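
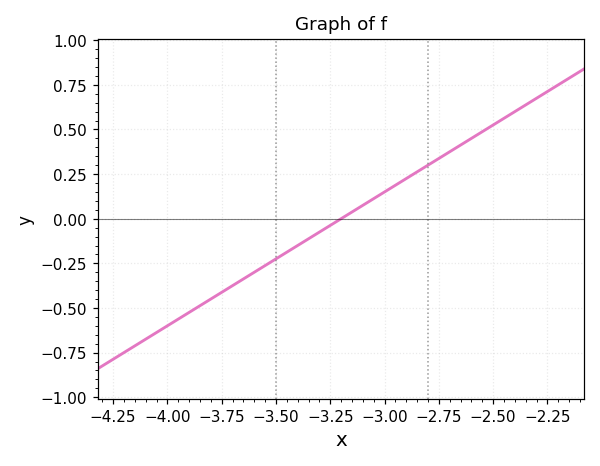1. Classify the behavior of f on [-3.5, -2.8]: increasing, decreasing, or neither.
increasing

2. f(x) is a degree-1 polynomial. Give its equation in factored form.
y = 0.75(x + 3.2)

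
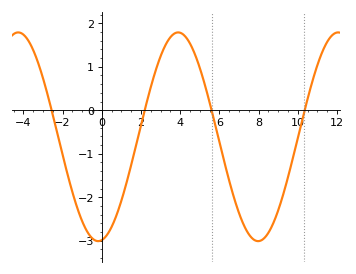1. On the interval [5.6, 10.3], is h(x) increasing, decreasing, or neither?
neither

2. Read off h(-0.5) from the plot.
-2.94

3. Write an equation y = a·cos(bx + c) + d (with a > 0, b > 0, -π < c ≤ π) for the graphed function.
y = 2.4cos(0.77x - 3) - 0.61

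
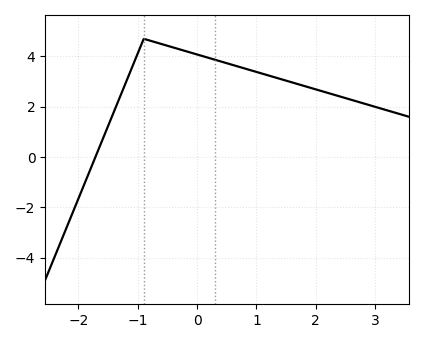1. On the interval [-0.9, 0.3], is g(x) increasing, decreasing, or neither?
decreasing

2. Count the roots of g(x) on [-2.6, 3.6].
1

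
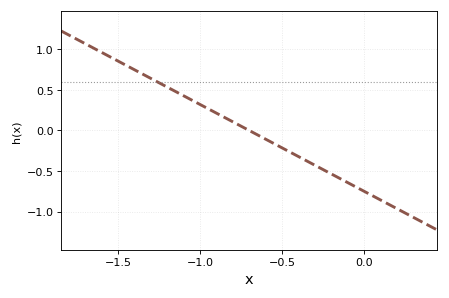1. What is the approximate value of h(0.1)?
-0.856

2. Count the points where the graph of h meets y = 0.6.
1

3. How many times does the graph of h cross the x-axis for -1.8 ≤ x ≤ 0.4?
1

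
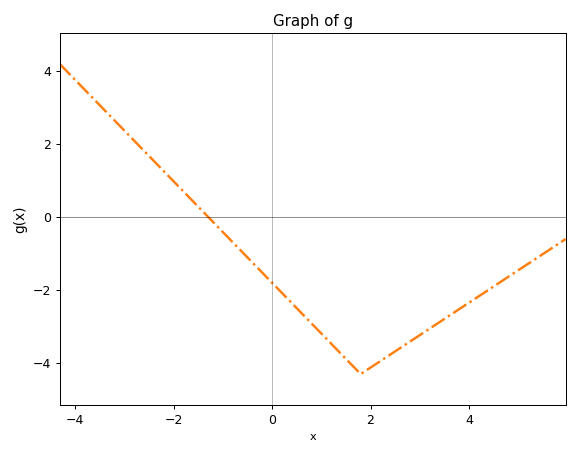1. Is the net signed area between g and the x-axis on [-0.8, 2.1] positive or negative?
negative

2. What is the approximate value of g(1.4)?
-3.8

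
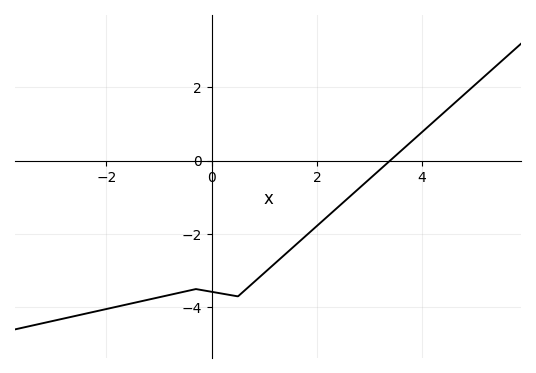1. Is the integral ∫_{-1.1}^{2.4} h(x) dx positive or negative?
negative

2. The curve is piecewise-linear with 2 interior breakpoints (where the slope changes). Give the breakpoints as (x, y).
(-0.3, -3.5); (0.5, -3.7)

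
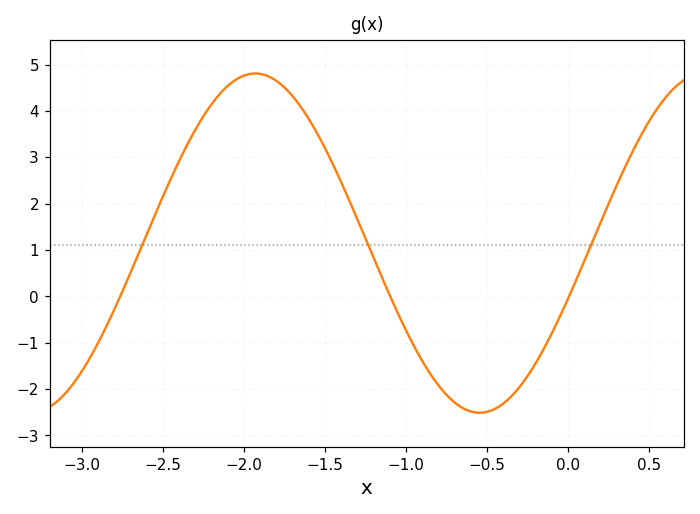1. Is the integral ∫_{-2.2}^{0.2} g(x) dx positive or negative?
positive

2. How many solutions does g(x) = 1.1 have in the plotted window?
3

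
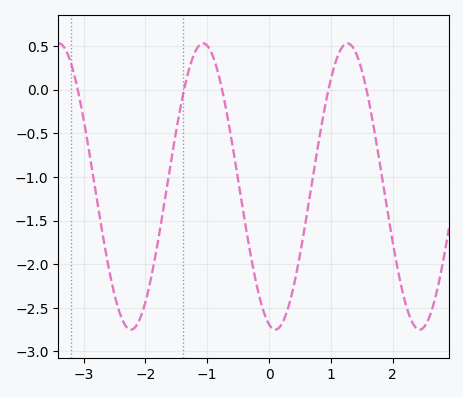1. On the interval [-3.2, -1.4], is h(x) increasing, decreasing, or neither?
neither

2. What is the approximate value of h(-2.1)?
-2.64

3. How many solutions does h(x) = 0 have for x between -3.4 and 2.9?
5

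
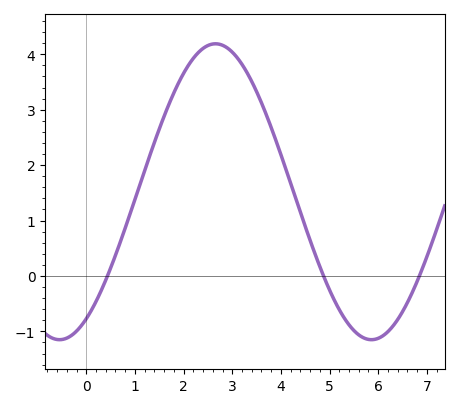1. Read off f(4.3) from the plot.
1.4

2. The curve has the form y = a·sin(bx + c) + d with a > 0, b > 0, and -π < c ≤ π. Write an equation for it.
y = 2.67sin(0.98x - 1) + 1.52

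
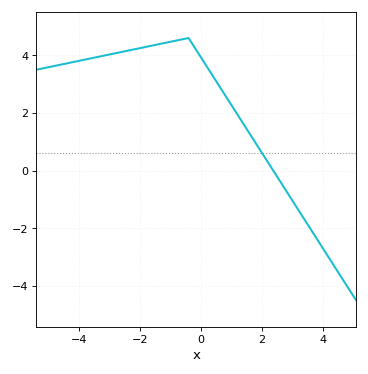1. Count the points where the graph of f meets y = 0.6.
1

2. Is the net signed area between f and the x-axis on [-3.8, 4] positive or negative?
positive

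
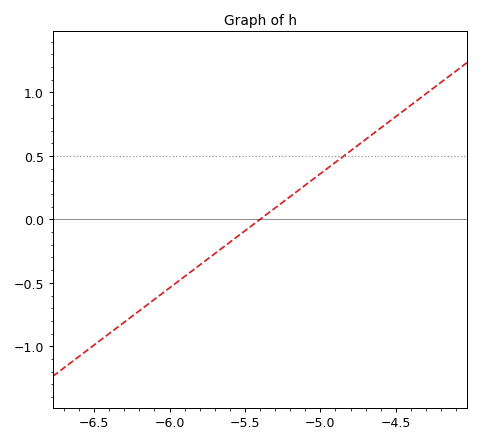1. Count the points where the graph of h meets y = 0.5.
1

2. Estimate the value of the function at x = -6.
-0.55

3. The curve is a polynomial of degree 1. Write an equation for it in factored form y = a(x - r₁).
y = 0.9(x + 5.4)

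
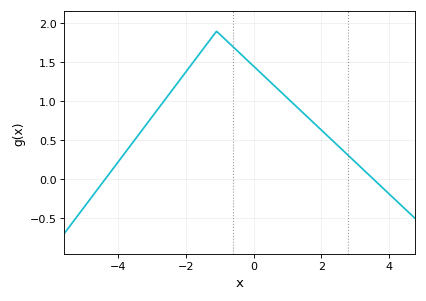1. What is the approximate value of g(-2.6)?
1.05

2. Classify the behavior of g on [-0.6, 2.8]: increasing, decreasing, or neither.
decreasing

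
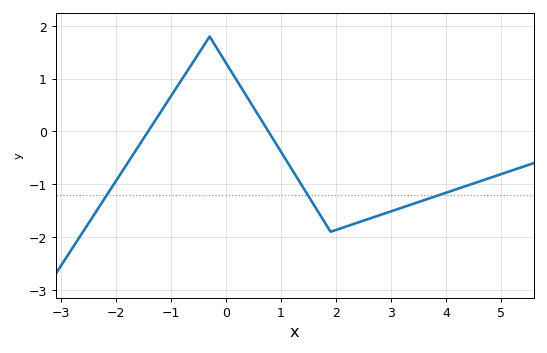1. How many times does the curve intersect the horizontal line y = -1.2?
3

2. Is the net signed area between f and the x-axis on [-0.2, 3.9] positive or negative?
negative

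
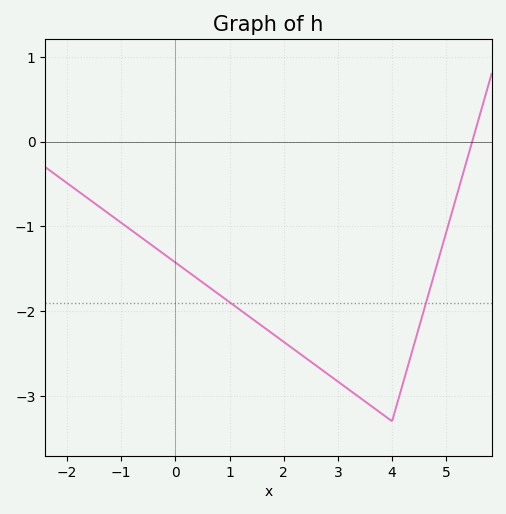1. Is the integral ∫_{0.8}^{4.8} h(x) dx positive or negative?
negative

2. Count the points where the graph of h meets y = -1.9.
2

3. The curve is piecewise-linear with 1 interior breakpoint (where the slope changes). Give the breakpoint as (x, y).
(4, -3.3)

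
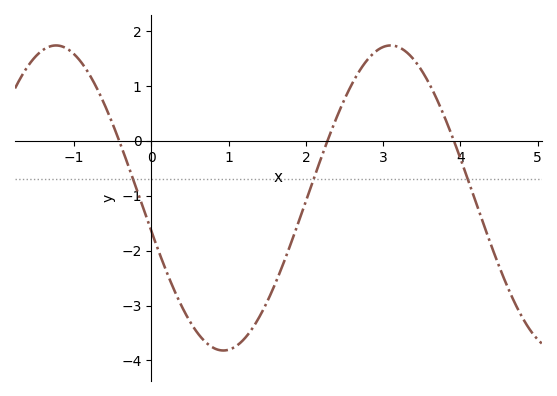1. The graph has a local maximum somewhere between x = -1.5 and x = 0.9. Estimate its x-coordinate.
-1.2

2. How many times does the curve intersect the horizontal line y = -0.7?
3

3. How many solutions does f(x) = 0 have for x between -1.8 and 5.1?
3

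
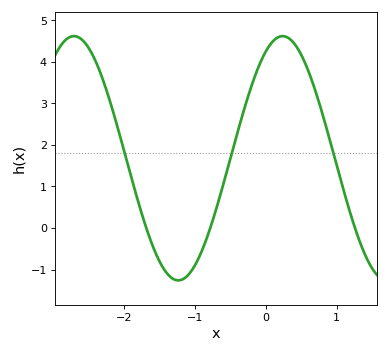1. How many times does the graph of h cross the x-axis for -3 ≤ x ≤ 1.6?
3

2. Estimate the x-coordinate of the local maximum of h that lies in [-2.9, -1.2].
-2.71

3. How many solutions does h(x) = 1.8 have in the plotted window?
3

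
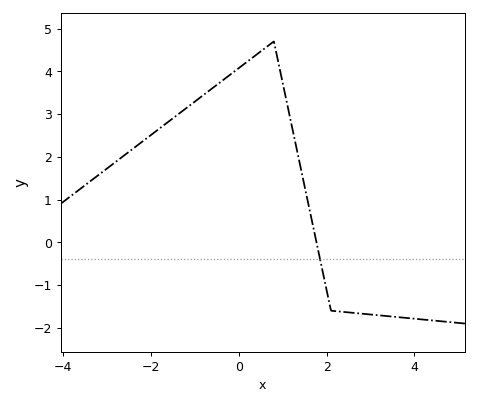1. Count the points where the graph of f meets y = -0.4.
1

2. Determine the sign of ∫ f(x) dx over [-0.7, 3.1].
positive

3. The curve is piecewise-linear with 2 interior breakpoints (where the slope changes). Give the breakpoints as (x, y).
(0.8, 4.7); (2.1, -1.6)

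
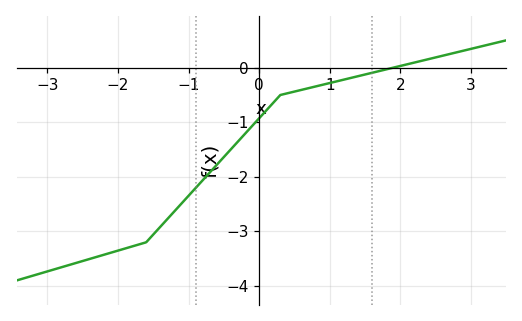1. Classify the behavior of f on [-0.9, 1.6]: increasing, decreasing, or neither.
increasing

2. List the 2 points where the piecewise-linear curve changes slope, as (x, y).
(-1.6, -3.2); (0.3, -0.5)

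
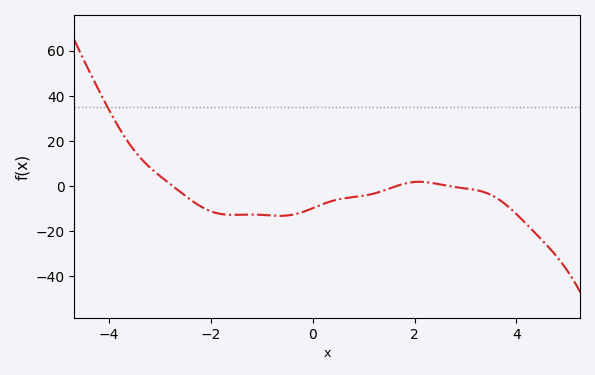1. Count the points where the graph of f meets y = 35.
1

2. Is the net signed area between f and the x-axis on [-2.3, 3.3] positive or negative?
negative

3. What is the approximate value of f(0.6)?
-5.49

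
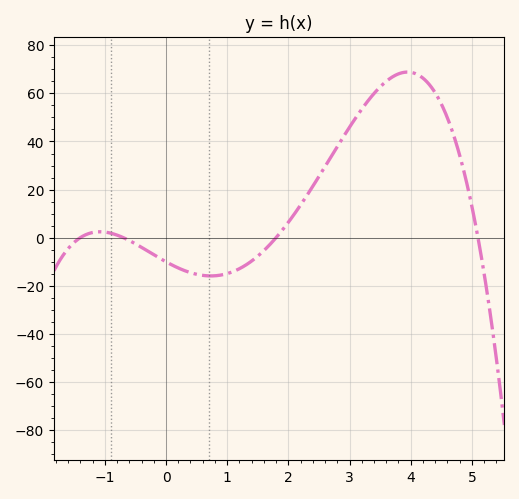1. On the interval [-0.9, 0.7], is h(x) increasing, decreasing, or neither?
decreasing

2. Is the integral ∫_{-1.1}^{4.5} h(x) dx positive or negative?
positive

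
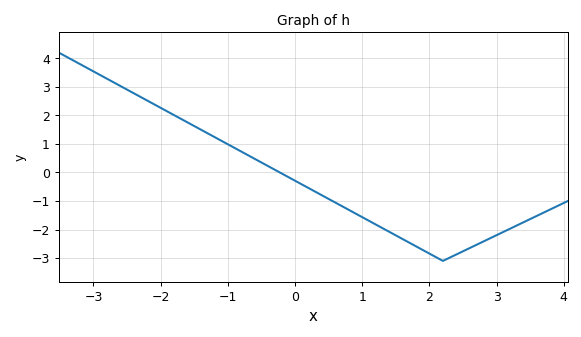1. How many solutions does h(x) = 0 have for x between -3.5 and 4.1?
1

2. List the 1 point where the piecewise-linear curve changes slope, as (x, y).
(2.2, -3.1)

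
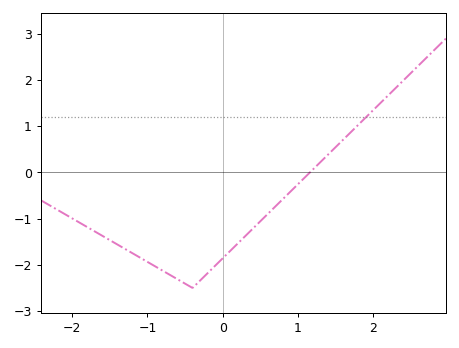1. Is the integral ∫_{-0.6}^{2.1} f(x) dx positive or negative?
negative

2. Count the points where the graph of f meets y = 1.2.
1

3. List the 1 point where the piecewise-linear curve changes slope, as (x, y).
(-0.4, -2.5)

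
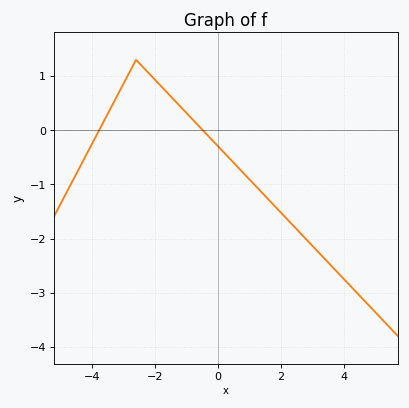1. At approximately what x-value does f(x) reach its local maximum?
-2.6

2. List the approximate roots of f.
-3.8, -0.4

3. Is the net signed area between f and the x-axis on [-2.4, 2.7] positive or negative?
negative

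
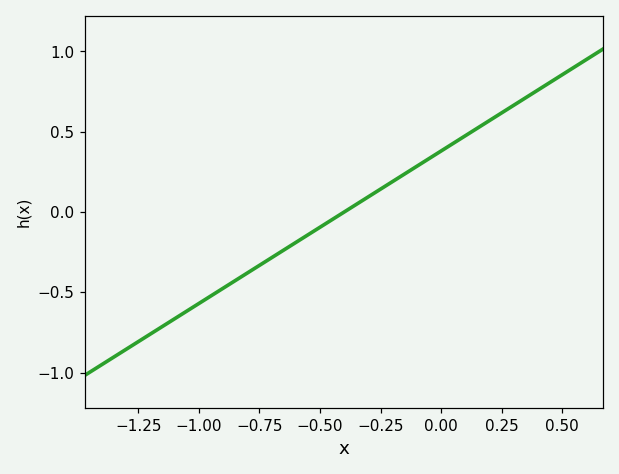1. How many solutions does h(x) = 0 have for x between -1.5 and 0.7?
1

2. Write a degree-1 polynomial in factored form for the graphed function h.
y = 0.95(x + 0.4)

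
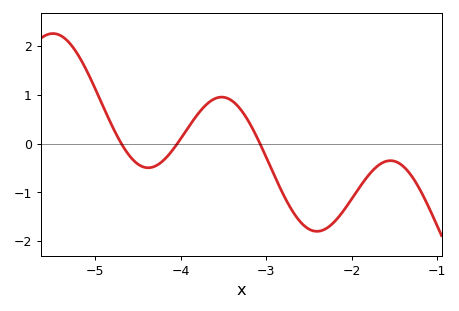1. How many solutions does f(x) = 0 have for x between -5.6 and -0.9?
3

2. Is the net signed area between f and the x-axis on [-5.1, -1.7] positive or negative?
negative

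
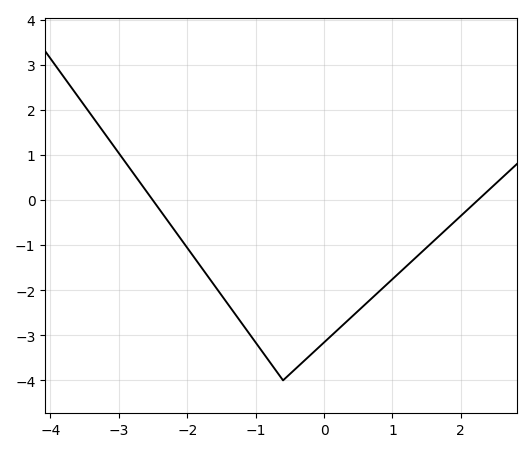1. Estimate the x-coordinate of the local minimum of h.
-0.601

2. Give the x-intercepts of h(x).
-2.5, 2.25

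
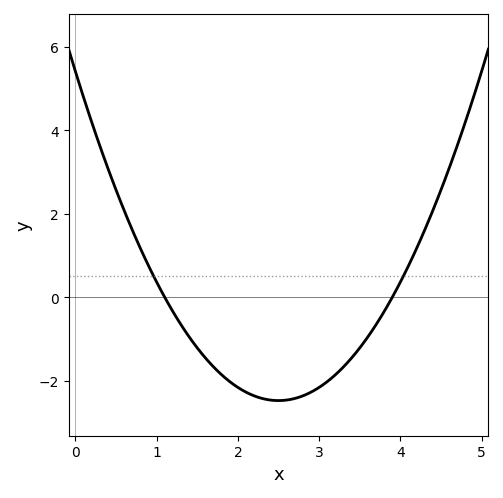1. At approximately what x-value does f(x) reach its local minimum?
2.5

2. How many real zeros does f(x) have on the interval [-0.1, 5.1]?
2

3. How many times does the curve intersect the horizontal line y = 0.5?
2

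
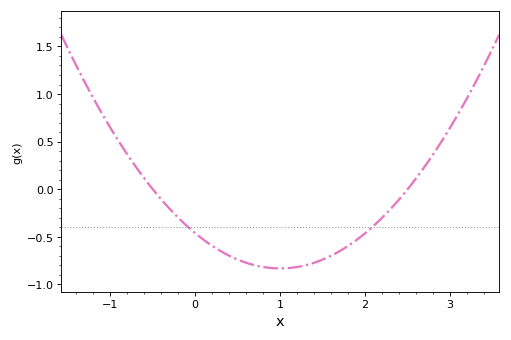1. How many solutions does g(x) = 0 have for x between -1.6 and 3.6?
2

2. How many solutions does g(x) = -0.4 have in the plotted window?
2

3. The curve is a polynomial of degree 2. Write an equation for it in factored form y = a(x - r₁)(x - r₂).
y = 0.37(x + 0.5)(x - 2.5)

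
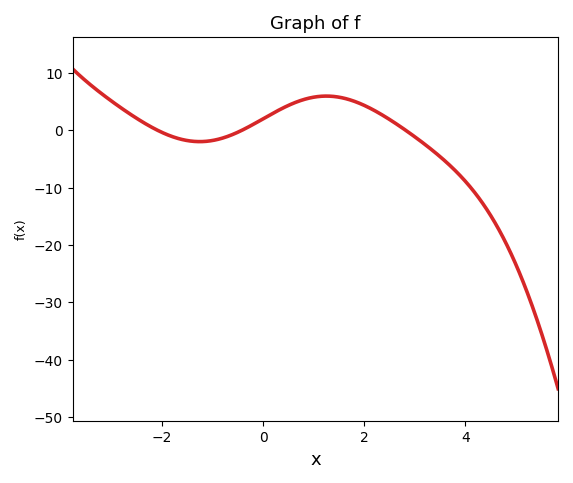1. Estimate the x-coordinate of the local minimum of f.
-1.2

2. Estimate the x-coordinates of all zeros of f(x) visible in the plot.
-2, -0.4, 2.8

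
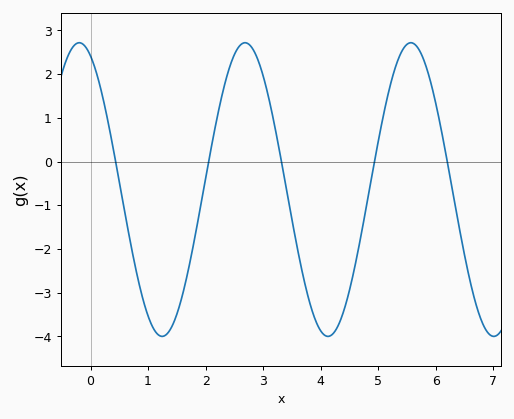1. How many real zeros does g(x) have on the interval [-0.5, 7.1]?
5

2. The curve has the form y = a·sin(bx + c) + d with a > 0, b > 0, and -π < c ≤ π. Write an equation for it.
y = 3.36sin(2.18x + 2) - 0.64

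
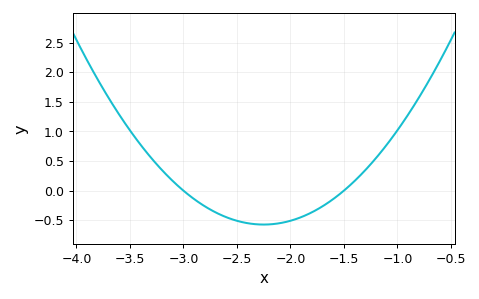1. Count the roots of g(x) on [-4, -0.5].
2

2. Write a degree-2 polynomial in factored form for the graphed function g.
y = 1.02(x + 3)(x + 1.5)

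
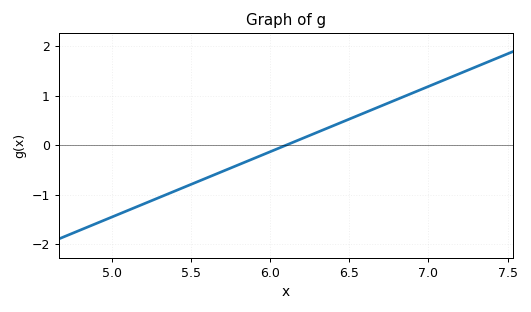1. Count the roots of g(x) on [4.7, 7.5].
1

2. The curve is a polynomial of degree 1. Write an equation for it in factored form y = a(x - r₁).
y = 1.32(x - 6.1)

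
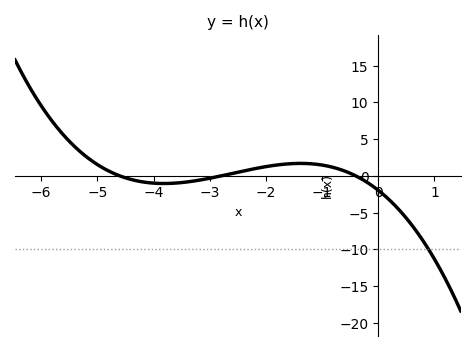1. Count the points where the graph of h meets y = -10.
1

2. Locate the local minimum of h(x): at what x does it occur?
-3.82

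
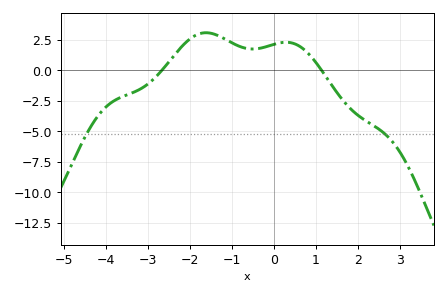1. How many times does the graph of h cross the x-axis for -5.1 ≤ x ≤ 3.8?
2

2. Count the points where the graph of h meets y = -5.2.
2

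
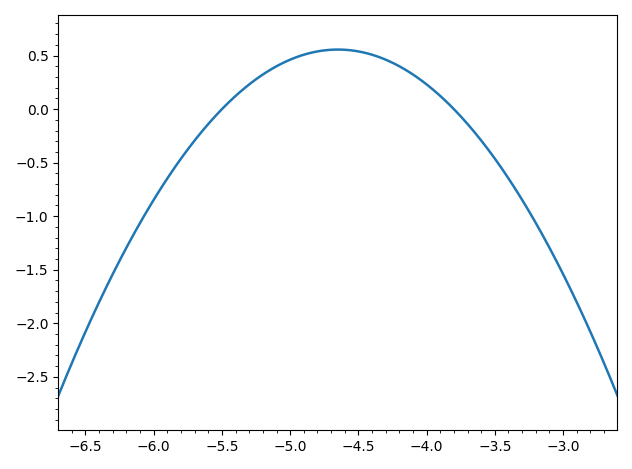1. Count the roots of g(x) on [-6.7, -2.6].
2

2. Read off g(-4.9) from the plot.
0.508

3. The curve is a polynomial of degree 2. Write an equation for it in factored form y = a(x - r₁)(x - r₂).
y = -0.77(x + 5.5)(x + 3.8)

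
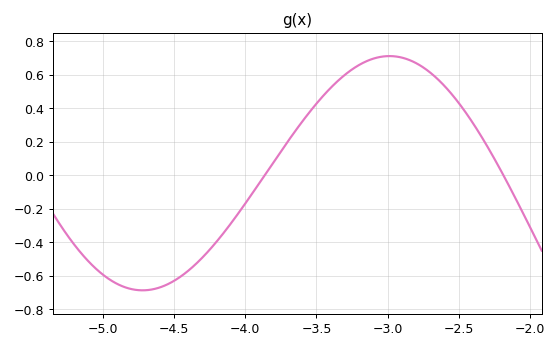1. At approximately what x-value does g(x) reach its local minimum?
-4.72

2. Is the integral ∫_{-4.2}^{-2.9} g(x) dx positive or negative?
positive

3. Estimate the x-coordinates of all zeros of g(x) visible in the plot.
-3.86, -2.19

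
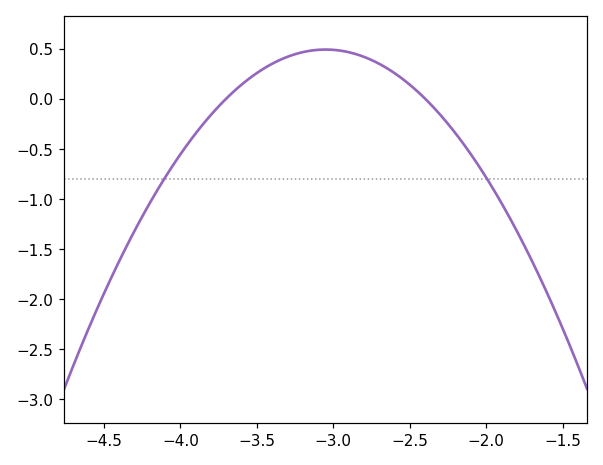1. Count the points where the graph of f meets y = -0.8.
2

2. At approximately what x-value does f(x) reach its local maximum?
-3.05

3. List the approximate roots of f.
-3.7, -2.4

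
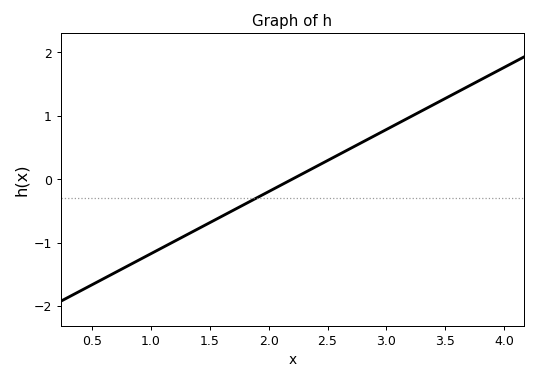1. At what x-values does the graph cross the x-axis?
2.2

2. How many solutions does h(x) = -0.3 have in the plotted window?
1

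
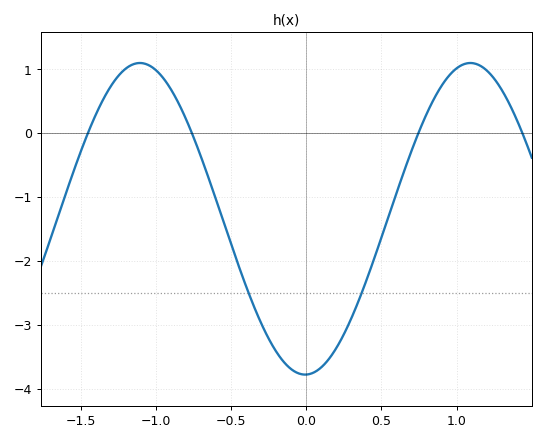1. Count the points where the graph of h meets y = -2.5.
2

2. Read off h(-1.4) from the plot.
0.3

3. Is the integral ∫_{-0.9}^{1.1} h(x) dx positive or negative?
negative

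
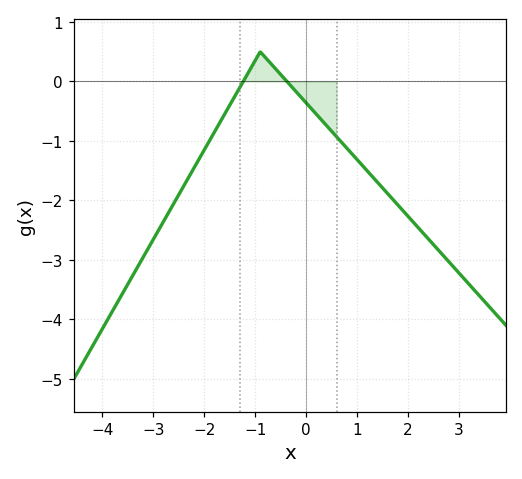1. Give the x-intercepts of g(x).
-1.2, -0.4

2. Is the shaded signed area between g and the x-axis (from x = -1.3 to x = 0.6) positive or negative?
negative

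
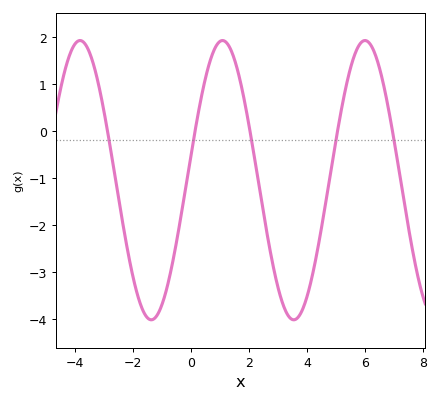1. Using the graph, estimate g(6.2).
1.83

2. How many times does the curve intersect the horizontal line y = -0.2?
5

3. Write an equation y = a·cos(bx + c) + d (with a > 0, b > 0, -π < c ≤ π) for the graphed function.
y = 2.97cos(1.28x - 1.4) - 1.05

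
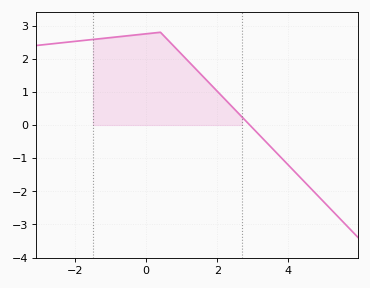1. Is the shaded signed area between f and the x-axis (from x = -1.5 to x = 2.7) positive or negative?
positive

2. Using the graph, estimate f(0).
2.75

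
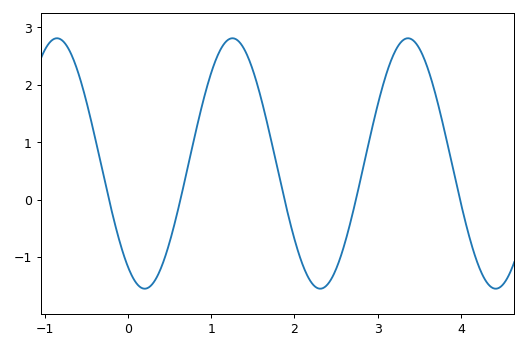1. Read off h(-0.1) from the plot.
-0.73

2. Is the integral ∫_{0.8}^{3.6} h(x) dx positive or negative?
positive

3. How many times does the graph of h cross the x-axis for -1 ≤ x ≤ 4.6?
5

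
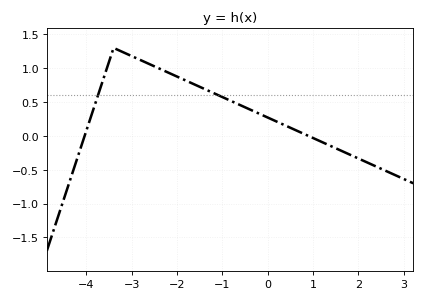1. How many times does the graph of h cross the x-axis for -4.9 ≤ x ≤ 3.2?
2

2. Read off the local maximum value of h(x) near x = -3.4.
1.3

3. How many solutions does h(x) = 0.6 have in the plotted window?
2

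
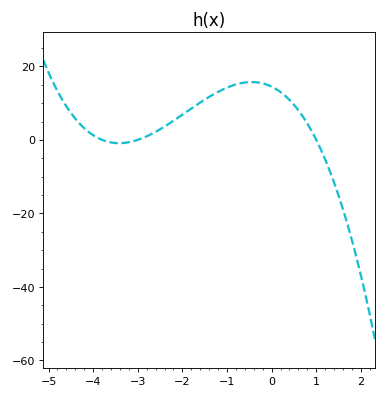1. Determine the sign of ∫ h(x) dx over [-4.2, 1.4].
positive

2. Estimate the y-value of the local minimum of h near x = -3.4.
0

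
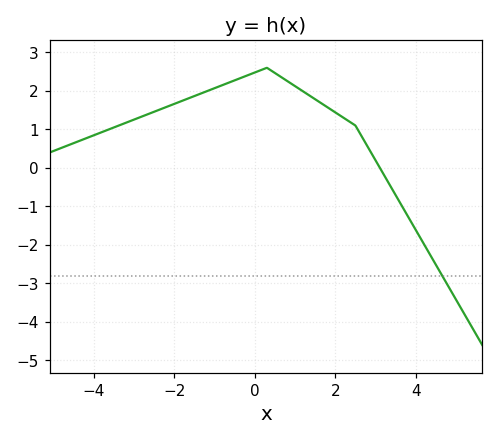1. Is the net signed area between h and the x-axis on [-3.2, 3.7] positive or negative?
positive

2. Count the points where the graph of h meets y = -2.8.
1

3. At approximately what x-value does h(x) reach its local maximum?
0.298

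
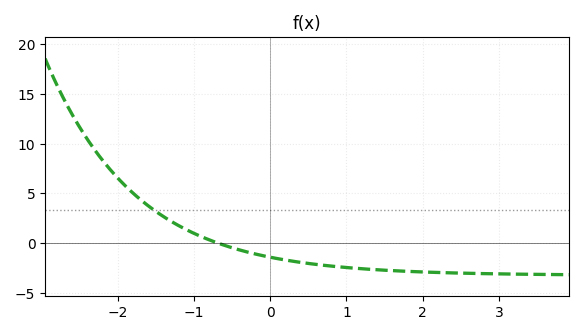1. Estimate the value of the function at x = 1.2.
-2.5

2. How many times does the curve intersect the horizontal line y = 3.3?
1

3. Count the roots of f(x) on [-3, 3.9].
1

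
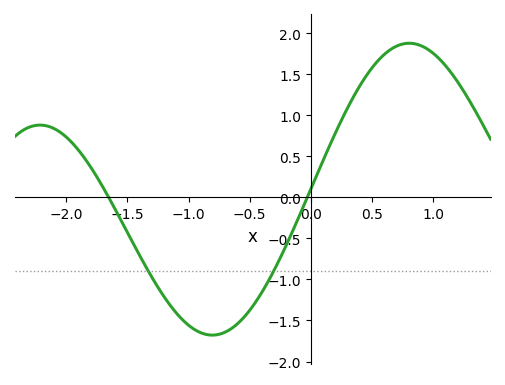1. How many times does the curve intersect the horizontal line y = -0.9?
2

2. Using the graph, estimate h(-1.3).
-0.95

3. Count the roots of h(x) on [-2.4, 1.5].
2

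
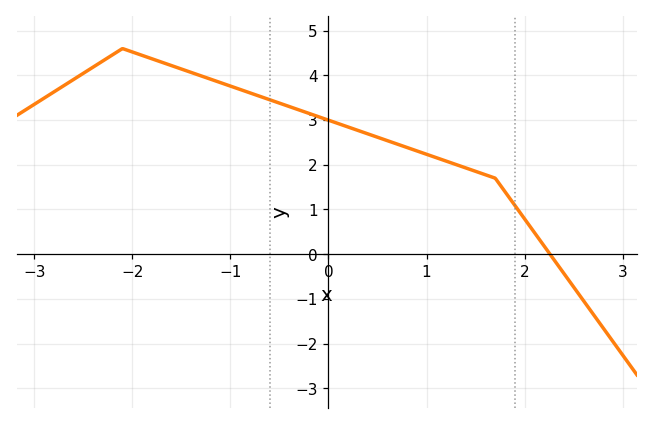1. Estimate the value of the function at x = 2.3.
-0.1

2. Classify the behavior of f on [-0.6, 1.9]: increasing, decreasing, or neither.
decreasing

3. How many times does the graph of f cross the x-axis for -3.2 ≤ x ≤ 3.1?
1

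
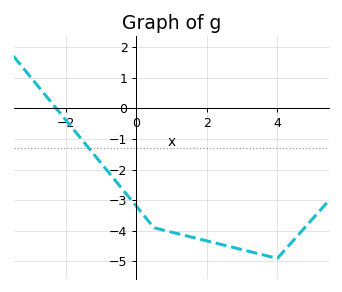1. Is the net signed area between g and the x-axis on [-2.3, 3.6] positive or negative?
negative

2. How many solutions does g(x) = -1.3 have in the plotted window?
1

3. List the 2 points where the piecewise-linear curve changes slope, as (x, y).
(0.5, -3.9); (4, -4.9)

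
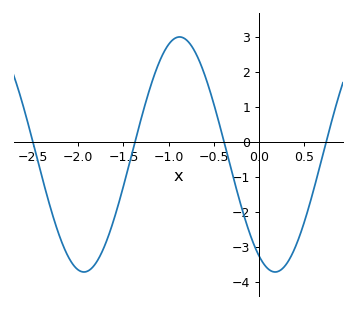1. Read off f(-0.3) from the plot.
-0.9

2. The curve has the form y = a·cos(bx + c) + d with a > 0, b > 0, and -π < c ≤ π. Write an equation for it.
y = 3.36cos(3x + 2.6) - 0.36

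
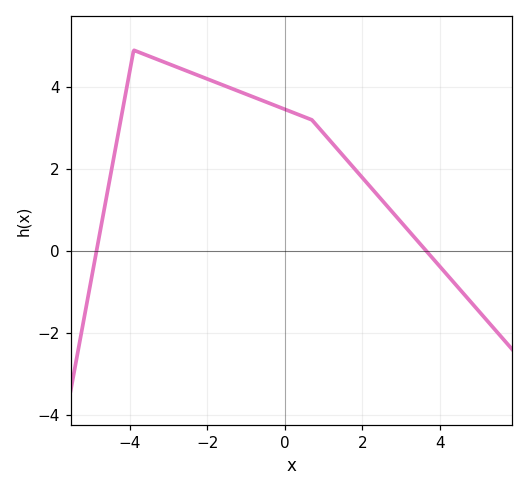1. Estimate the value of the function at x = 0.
3.4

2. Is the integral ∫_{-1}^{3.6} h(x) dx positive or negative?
positive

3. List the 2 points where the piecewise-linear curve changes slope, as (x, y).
(-3.9, 4.9); (0.7, 3.2)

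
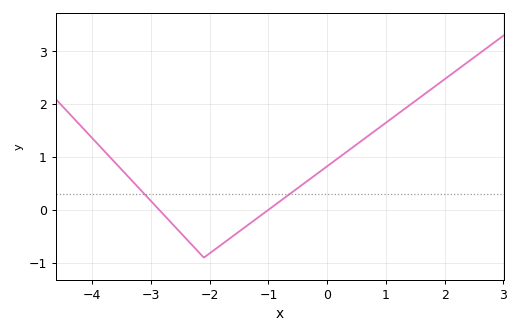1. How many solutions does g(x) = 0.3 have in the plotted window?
2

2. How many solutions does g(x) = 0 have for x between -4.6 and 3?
2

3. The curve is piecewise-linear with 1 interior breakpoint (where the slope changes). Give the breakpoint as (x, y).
(-2.1, -0.9)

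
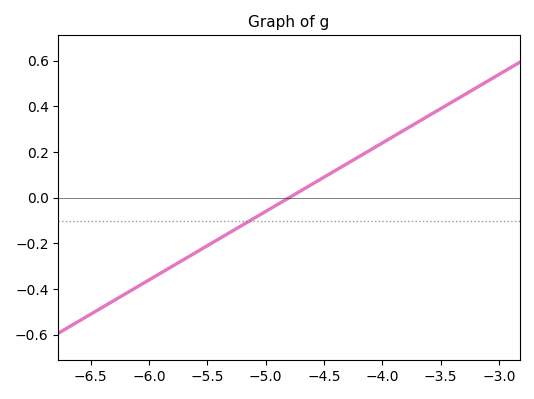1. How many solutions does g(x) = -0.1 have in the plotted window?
1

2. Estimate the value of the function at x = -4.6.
0.06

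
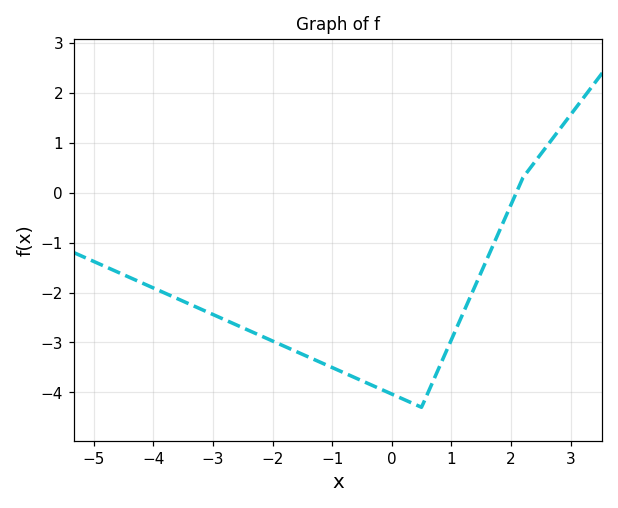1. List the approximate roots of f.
2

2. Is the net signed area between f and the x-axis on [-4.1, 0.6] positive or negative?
negative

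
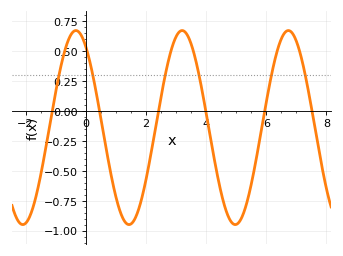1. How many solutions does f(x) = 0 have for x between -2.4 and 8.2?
6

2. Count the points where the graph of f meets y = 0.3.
6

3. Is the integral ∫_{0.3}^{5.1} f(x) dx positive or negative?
negative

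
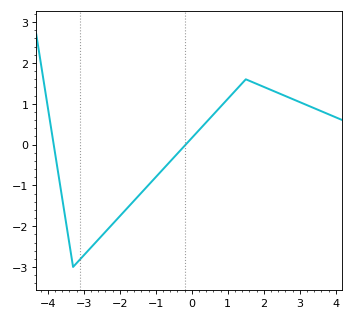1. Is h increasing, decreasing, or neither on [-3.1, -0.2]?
increasing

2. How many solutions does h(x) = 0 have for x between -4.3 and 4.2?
2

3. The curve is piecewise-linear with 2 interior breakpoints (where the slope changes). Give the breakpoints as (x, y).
(-3.3, -3); (1.5, 1.6)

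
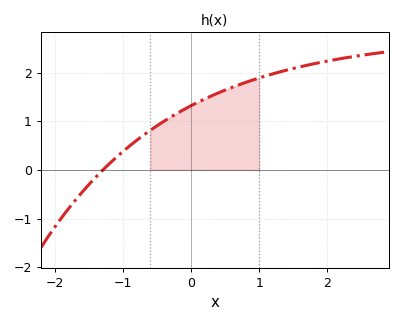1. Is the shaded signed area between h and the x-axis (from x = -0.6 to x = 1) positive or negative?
positive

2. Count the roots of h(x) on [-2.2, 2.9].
1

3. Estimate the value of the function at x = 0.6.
1.7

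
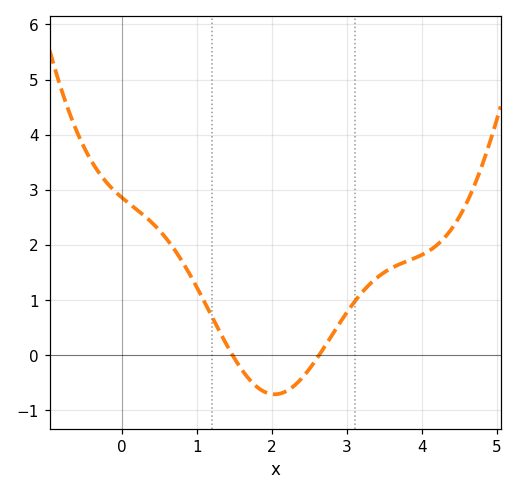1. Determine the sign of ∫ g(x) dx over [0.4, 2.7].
positive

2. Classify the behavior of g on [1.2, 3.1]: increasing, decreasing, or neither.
neither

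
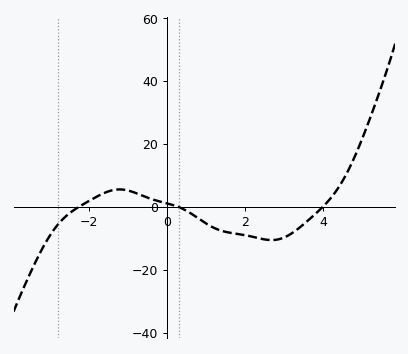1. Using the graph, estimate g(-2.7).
-4.33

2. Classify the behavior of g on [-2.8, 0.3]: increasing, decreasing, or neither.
neither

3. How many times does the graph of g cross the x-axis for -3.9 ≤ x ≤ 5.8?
3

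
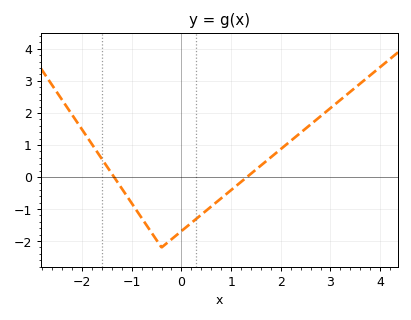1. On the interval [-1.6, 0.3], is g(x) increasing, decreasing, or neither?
neither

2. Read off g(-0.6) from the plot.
-1.7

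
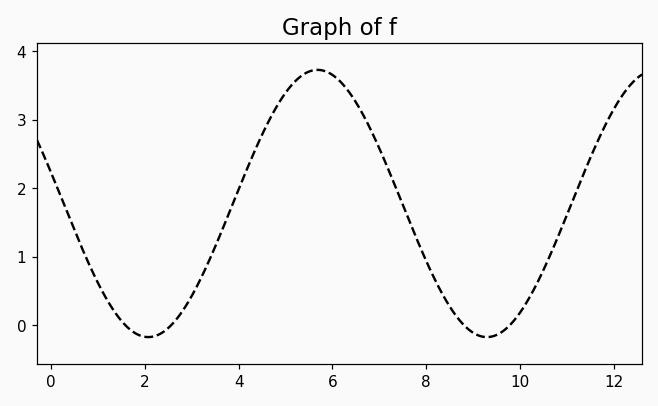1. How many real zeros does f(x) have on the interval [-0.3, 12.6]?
4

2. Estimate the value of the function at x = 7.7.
1.42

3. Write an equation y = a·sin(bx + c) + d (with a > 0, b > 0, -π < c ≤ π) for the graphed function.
y = 1.95sin(0.87x + 2.91) + 1.78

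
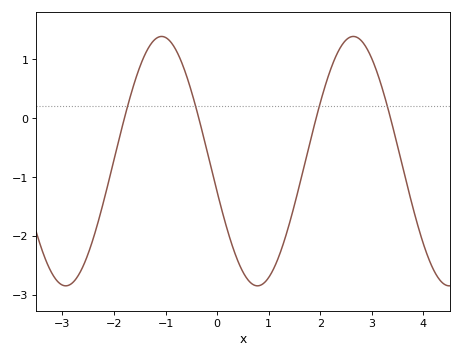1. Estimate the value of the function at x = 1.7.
-0.771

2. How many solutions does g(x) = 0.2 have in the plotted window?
4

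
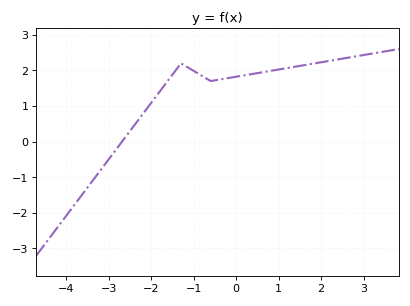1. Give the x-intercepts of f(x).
-2.69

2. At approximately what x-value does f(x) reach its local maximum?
-1.3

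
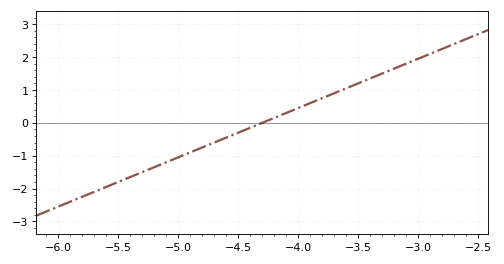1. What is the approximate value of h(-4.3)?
0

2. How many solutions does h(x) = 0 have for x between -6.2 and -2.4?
1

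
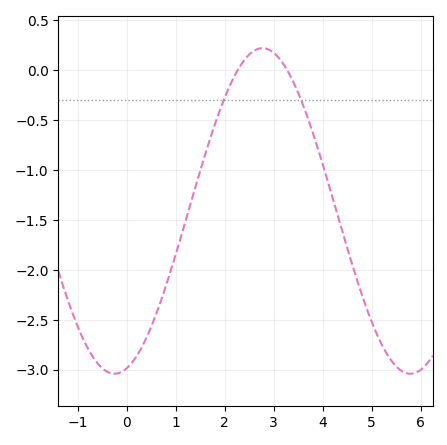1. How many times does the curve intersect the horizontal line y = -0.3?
2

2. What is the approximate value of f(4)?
-0.943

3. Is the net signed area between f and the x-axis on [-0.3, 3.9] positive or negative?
negative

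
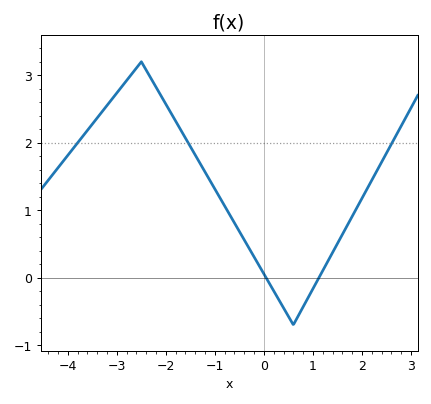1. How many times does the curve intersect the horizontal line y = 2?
3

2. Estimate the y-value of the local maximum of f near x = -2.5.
3.2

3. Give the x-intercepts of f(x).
0.044, 1.12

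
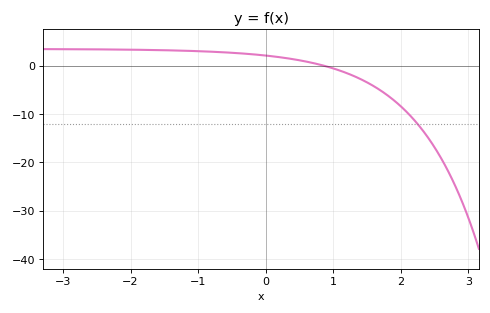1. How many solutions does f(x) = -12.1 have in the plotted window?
1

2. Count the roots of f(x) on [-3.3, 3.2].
1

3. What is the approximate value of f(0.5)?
1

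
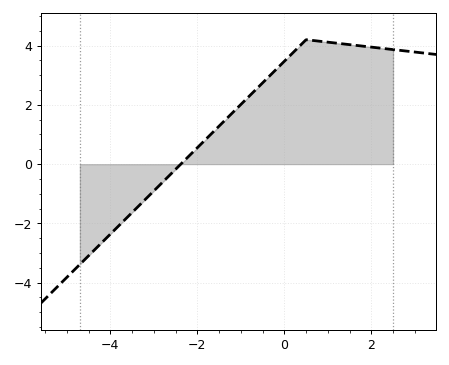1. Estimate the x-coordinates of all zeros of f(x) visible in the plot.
-2.4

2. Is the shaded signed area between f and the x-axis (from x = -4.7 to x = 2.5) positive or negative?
positive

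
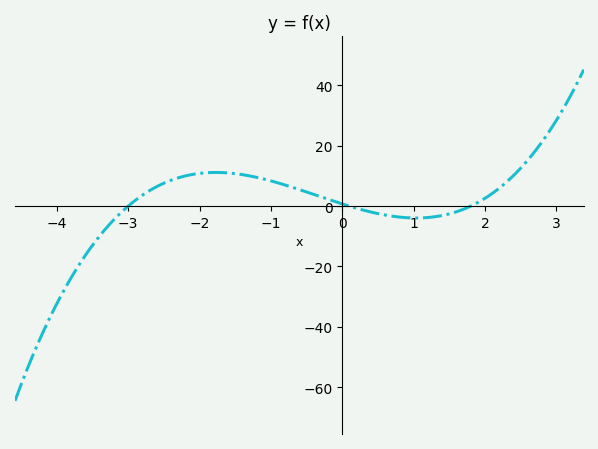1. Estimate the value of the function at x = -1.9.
12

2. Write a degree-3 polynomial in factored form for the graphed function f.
y = 1.36(x + 3)(x - 0.1)(x - 1.8)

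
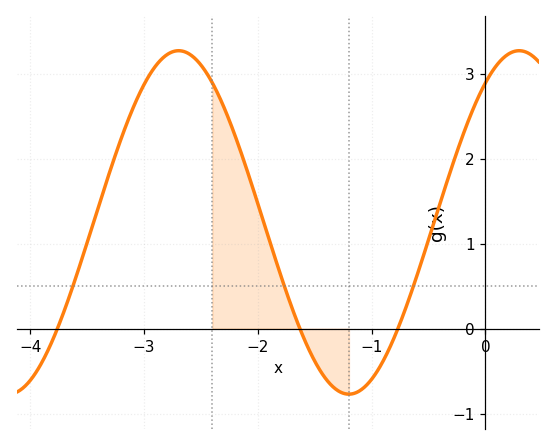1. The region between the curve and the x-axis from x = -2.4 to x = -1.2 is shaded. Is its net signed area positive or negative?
positive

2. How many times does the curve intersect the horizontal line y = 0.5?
3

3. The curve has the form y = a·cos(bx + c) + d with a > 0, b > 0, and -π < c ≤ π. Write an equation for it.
y = 2.02cos(2.1x - 0.622) + 1.25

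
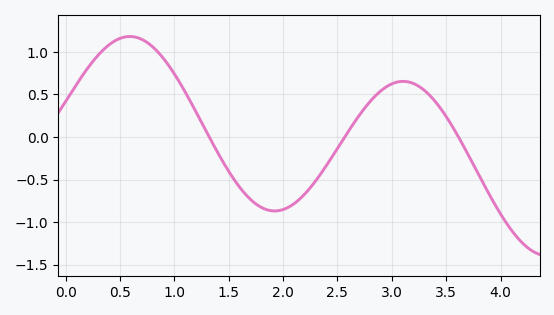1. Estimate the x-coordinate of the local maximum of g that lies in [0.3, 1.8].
0.591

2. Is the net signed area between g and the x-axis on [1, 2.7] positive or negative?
negative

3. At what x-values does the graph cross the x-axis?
1.32, 2.57, 3.61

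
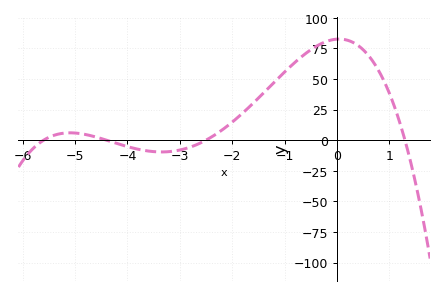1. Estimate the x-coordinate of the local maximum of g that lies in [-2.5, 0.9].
0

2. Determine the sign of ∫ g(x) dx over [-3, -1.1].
positive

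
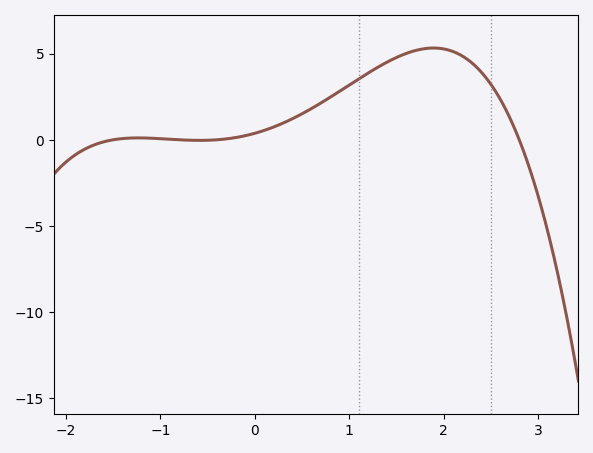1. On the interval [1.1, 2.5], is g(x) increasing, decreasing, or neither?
neither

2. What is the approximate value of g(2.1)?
5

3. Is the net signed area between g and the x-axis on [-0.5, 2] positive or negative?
positive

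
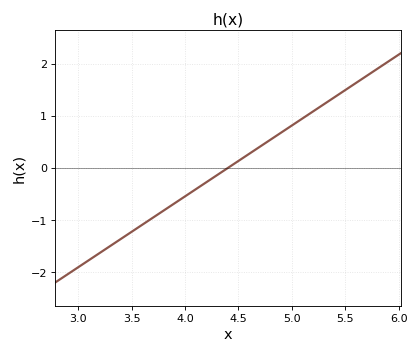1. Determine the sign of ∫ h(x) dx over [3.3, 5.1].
negative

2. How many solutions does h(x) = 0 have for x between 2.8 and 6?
1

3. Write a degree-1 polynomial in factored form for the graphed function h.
y = 1.36(x - 4.4)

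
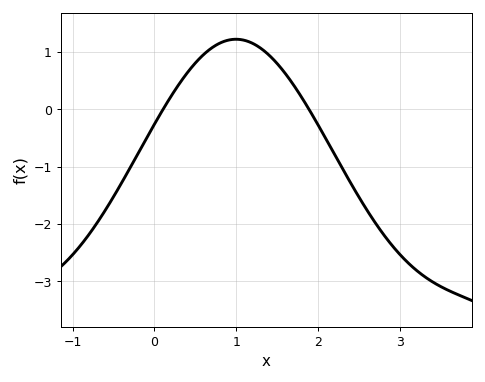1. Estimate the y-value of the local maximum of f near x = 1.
1.22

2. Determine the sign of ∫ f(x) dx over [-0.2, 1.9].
positive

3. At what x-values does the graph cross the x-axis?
0.104, 1.89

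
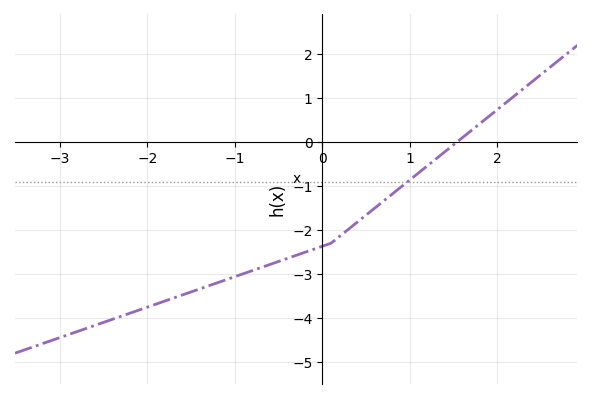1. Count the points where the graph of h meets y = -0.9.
1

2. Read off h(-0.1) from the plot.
-2.4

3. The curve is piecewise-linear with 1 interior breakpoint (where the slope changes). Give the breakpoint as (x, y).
(0.1, -2.3)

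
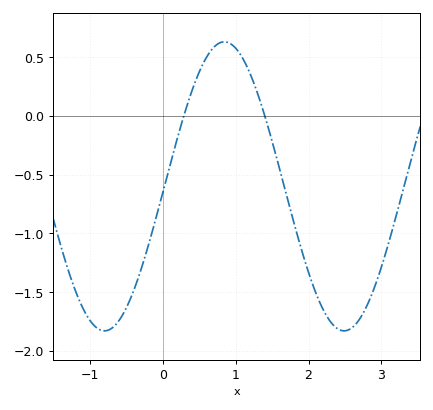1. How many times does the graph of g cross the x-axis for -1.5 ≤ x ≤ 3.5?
2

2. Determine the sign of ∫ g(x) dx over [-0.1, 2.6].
negative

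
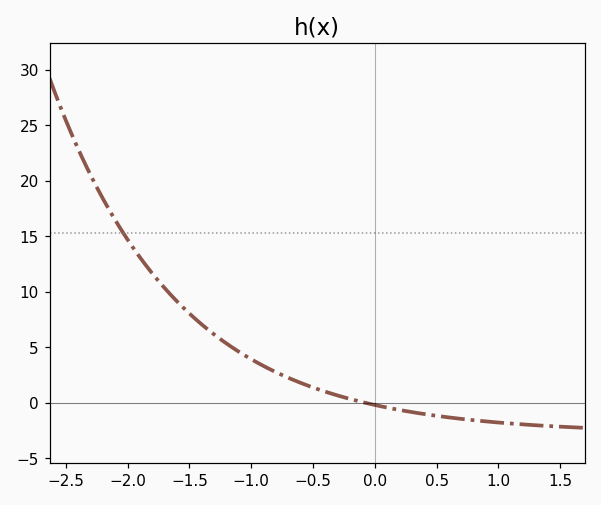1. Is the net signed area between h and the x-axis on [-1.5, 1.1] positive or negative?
positive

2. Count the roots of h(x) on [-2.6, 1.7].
1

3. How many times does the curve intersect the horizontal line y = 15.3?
1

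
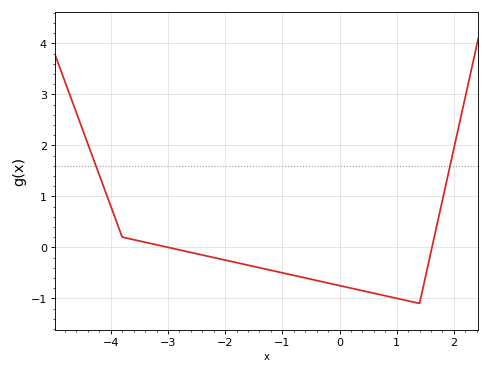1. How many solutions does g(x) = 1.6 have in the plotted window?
2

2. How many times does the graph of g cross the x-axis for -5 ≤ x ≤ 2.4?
2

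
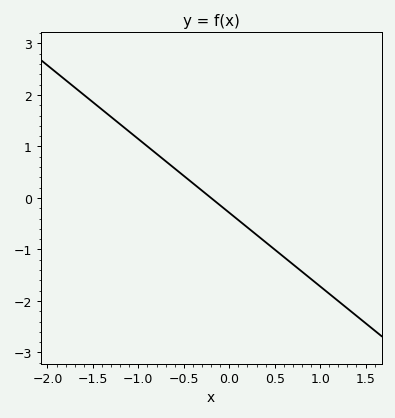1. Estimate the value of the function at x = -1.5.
1.9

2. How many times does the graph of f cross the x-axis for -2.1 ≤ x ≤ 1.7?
1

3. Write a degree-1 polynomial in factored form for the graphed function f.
y = -1.43(x + 0.2)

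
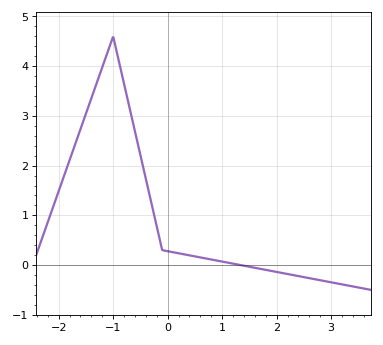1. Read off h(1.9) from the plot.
-0.117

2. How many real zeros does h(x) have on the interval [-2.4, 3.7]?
1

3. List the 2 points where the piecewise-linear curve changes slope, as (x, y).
(-1, 4.6); (-0.1, 0.3)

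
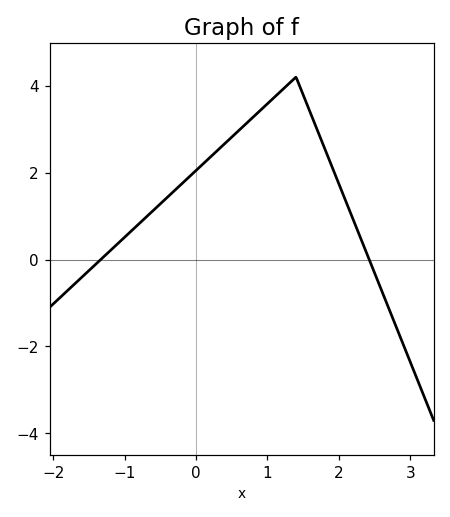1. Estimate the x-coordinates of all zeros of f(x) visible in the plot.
-1.3, 2.4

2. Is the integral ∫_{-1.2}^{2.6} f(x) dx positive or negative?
positive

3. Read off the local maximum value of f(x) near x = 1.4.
4.2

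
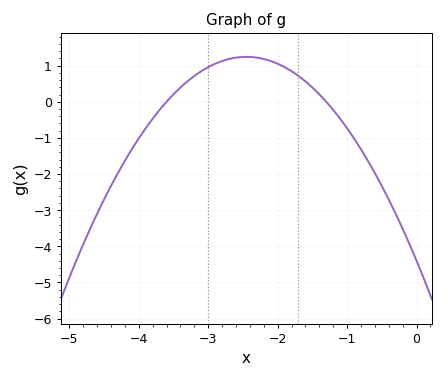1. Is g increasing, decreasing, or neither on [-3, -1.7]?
neither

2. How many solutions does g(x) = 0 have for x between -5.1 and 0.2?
2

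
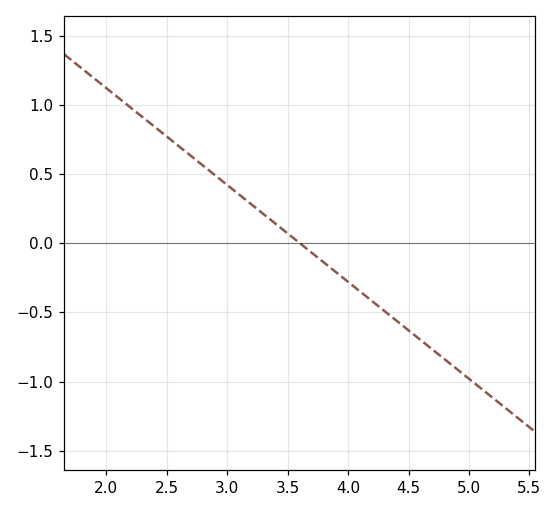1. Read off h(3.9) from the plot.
-0.21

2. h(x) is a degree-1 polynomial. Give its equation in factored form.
y = -0.7(x - 3.6)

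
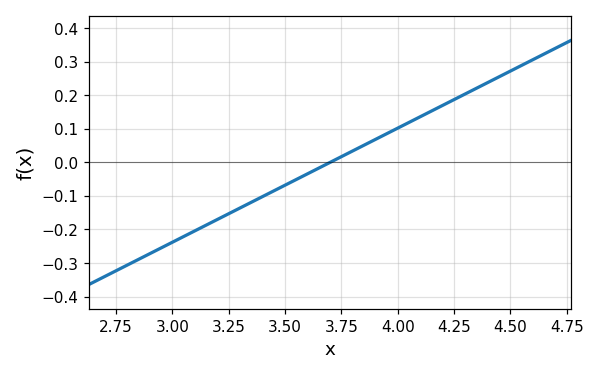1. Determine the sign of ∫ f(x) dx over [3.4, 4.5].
positive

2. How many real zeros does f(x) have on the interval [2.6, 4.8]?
1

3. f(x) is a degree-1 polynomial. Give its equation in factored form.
y = 0.34(x - 3.7)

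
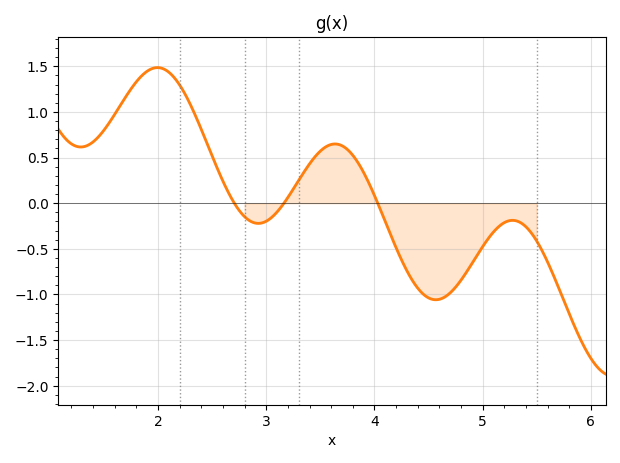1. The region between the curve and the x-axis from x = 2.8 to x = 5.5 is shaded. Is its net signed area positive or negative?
negative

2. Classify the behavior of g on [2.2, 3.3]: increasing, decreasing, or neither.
neither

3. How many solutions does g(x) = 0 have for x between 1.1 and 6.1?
3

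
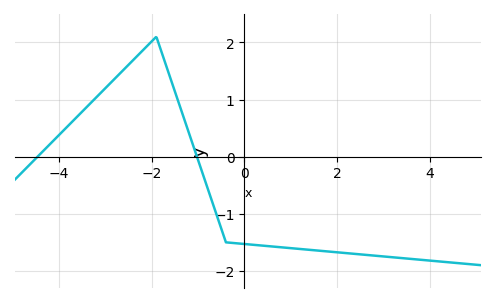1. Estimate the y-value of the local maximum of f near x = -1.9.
2.1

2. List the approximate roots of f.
-4.4, -1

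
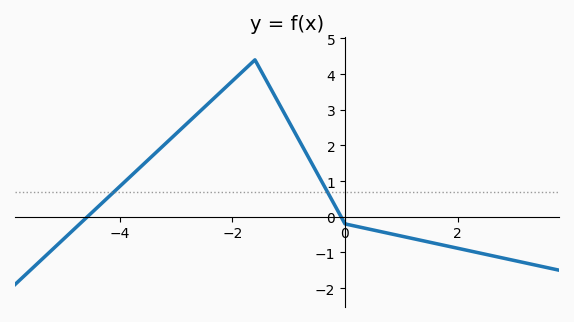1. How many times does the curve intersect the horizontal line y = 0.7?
2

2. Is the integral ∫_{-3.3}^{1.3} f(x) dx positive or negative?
positive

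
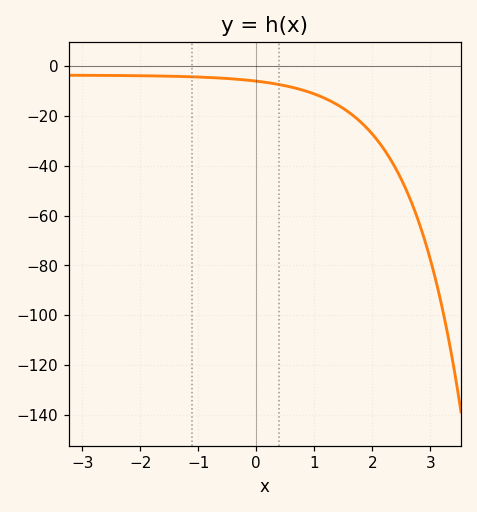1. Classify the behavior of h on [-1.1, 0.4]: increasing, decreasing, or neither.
decreasing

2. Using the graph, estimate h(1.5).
-17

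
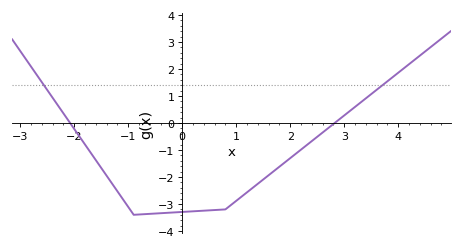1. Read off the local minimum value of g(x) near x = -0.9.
-3.4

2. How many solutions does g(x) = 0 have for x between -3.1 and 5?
2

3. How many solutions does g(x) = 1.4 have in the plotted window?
2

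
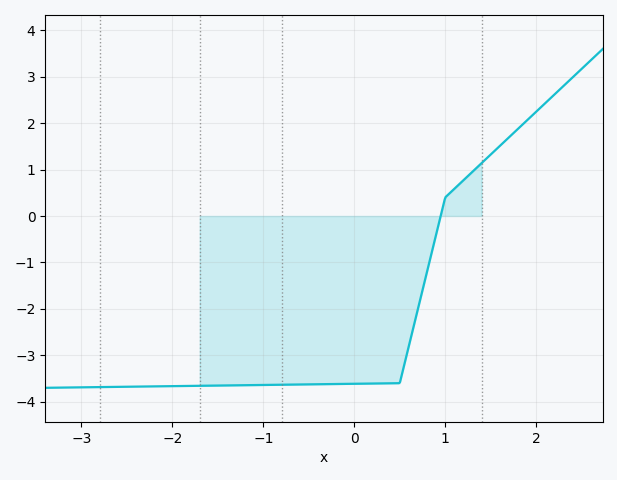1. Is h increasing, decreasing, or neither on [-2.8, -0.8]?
increasing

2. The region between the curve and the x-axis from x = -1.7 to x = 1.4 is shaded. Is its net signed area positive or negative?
negative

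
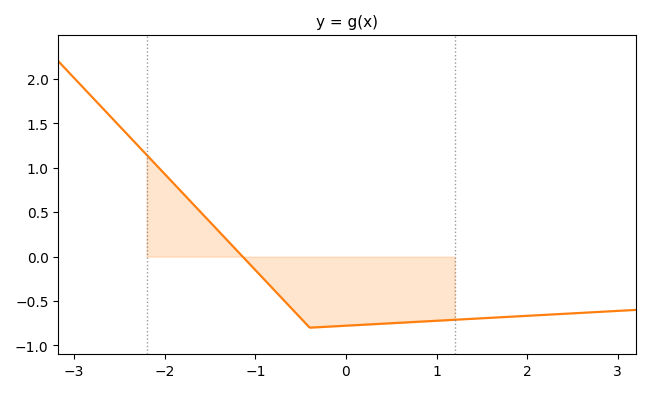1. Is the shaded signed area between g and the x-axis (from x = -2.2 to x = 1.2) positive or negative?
negative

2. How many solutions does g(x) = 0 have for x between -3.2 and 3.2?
1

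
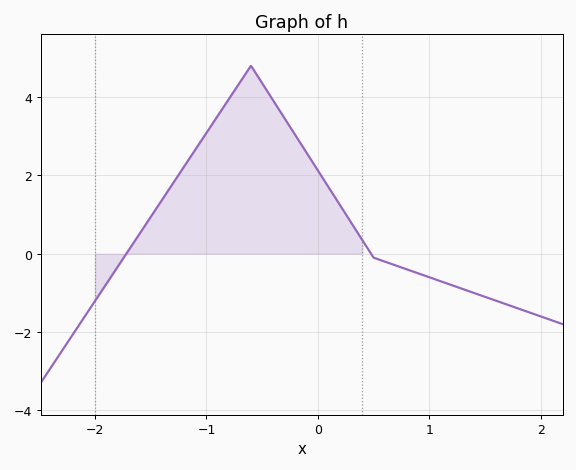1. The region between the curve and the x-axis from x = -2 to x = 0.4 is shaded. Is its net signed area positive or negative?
positive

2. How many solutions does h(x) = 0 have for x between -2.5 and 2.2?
2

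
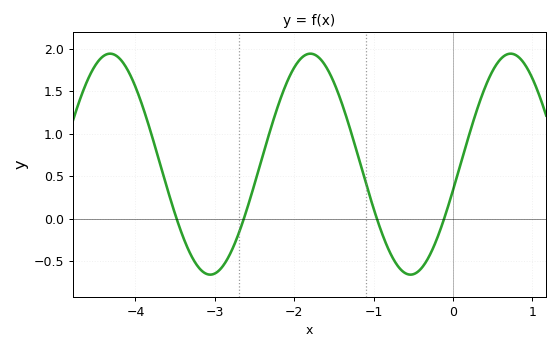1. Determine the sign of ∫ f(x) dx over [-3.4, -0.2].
positive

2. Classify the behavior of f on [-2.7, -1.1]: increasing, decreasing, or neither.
neither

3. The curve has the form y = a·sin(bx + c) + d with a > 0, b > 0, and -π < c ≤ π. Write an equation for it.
y = 1.3sin(2.5x - 0.24) + 0.64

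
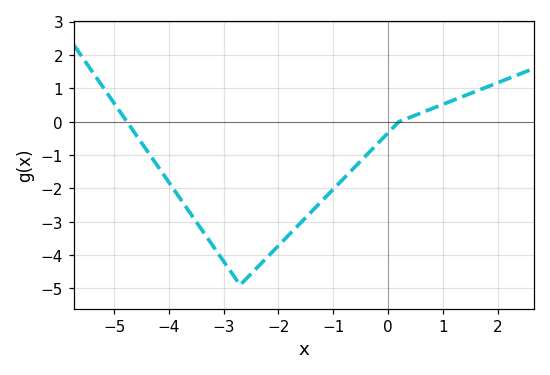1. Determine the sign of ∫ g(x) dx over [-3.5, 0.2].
negative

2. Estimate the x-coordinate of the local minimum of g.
-2.8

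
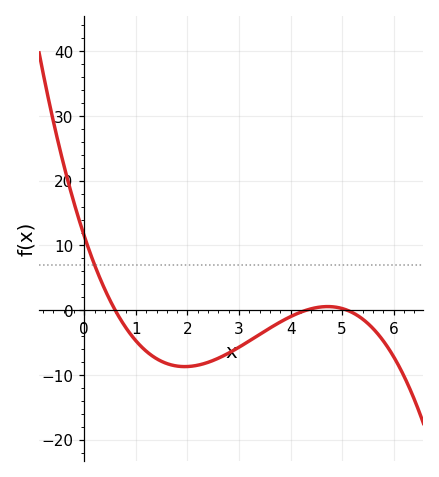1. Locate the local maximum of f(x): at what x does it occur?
4.72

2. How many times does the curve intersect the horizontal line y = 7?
1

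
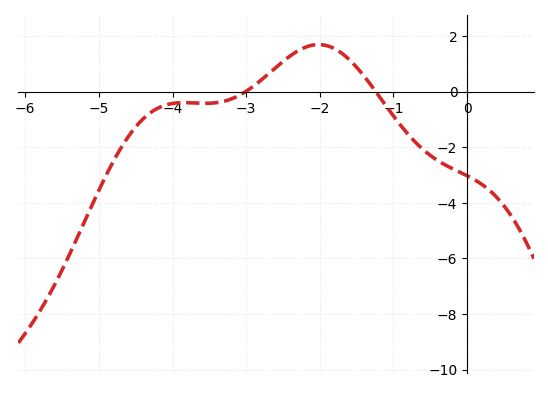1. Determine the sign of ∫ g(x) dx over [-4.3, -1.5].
positive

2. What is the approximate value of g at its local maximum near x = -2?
1.6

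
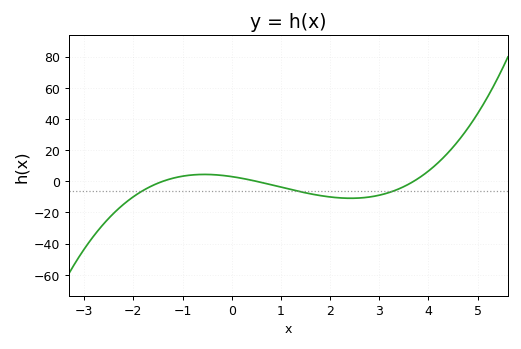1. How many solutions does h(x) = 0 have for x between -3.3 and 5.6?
3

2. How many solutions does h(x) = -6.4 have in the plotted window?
3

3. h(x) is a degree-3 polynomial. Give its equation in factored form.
y = 1.16(x + 1.4)(x - 0.5)(x - 3.7)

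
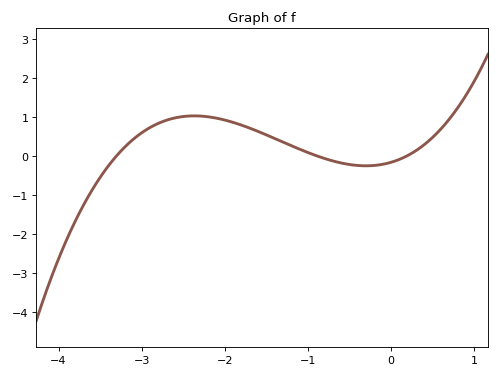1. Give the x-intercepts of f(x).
-3.3, -0.9, 0.2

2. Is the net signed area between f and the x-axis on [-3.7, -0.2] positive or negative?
positive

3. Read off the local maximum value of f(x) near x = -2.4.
1.02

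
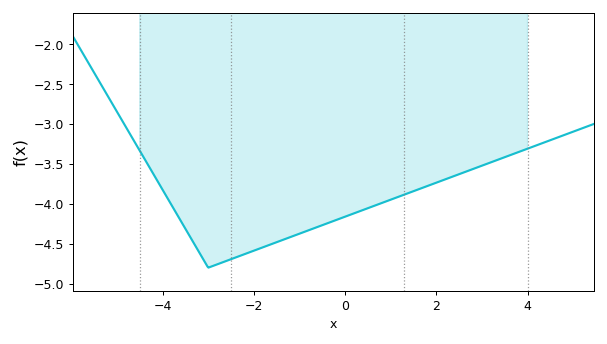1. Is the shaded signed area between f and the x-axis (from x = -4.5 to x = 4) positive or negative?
negative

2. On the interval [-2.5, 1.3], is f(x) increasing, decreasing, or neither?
increasing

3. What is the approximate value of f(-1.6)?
-4.5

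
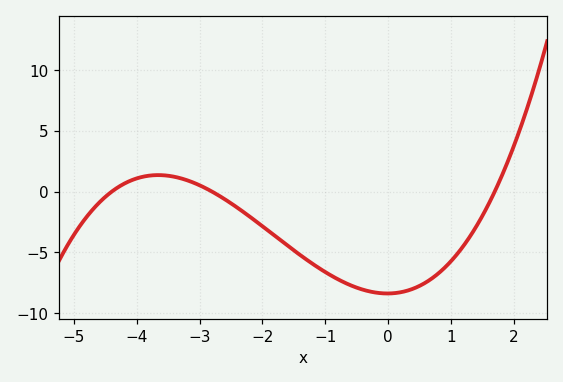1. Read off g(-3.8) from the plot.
1.5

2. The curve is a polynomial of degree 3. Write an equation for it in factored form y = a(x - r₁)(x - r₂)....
y = 0.4(x + 4.4)(x + 2.8)(x - 1.7)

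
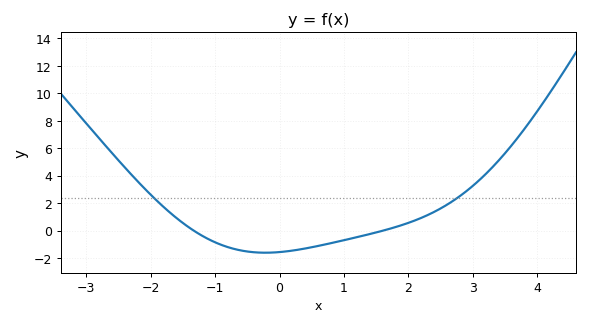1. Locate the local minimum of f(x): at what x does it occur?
-0.2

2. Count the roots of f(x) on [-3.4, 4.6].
2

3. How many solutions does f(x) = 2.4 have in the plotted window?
2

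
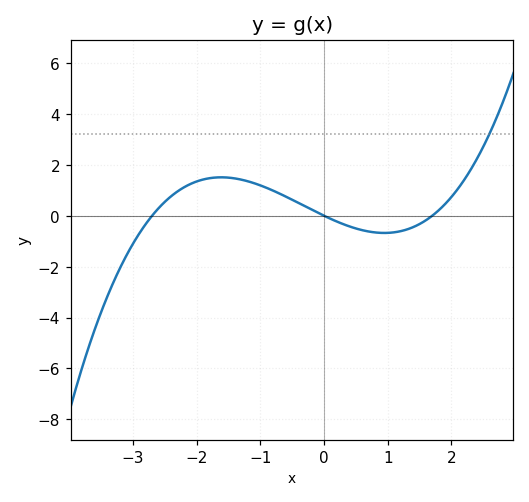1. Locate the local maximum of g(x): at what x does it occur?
-1.62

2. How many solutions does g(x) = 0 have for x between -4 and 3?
3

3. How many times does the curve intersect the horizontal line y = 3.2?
1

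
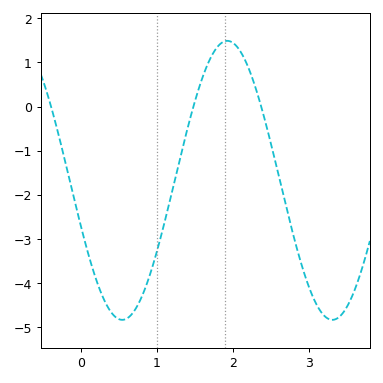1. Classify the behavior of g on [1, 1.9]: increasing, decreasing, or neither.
increasing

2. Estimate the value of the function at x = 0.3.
-4.4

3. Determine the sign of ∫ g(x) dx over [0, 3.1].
negative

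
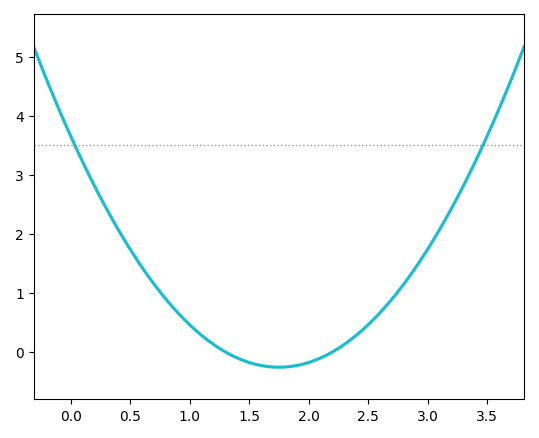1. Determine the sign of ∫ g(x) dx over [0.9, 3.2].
positive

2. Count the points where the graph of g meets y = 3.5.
2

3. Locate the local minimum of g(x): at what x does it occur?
1.75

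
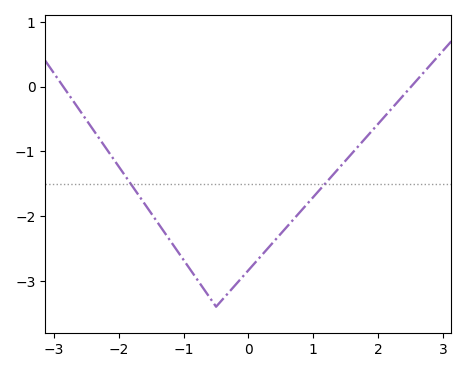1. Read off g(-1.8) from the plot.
-1.5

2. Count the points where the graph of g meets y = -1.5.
2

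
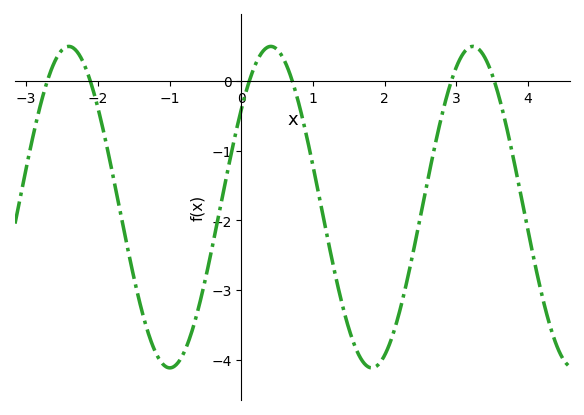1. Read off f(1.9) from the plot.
-4.1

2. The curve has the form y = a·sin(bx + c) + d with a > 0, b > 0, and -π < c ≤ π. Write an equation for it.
y = 2.31sin(2.2x + 0.65) - 1.81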